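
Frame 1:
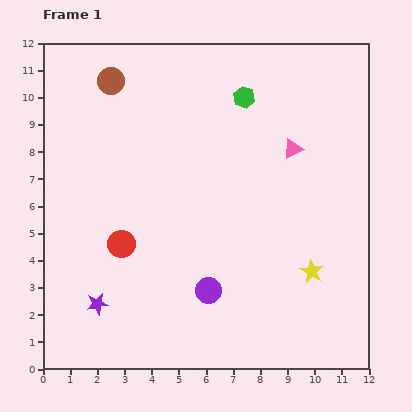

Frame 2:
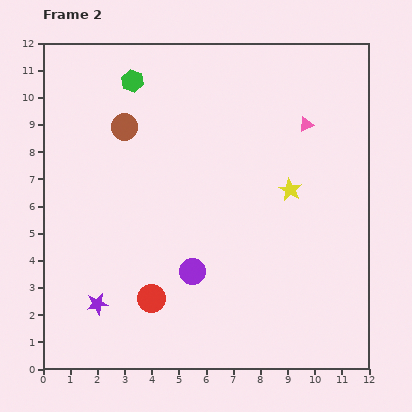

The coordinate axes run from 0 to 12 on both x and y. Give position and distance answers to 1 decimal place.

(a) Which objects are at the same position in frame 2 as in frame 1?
the purple star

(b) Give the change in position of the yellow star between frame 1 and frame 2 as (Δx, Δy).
(-0.8, 3.0)

The yellow star was at (9.9, 3.6) in frame 1 and (9.1, 6.6) in frame 2.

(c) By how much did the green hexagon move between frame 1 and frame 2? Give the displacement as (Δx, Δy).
(-4.1, 0.6)

The green hexagon was at (7.4, 10.0) in frame 1 and (3.3, 10.6) in frame 2.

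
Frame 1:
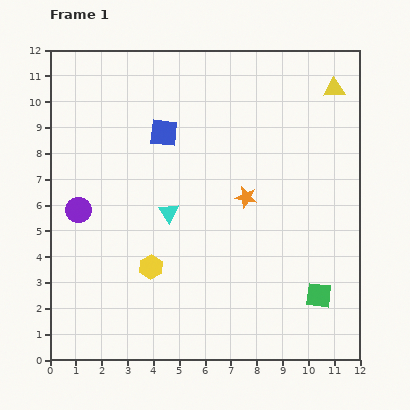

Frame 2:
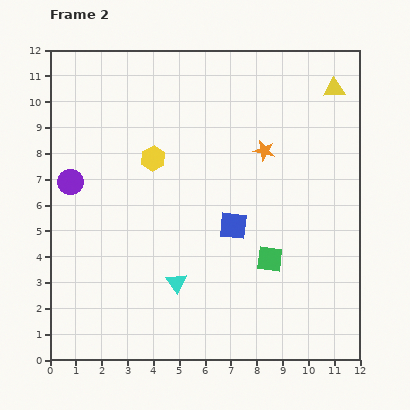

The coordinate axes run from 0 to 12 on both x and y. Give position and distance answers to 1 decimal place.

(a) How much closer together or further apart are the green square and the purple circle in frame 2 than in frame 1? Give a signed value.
-1.6

Distance in frame 1: 9.9. Distance in frame 2: 8.3.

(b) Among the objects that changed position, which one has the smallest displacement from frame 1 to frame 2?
the purple circle

(moved 1.1)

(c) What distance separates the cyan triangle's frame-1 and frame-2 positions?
2.7

The cyan triangle moved from (4.6, 5.7) to (4.9, 3.0), a distance of √(0.3² + 2.7²) ≈ 2.7.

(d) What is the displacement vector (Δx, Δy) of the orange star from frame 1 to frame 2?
(0.7, 1.8)

The orange star was at (7.6, 6.3) in frame 1 and (8.3, 8.1) in frame 2.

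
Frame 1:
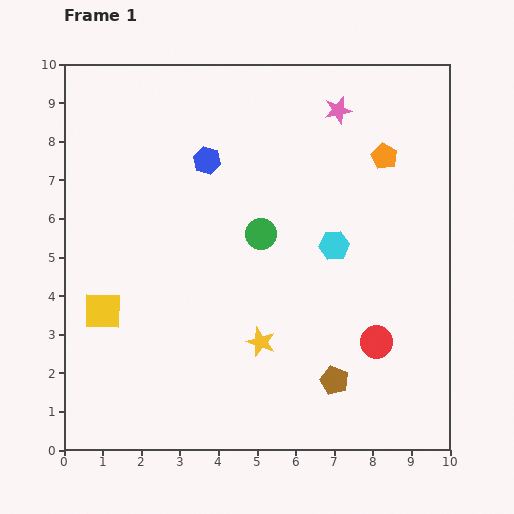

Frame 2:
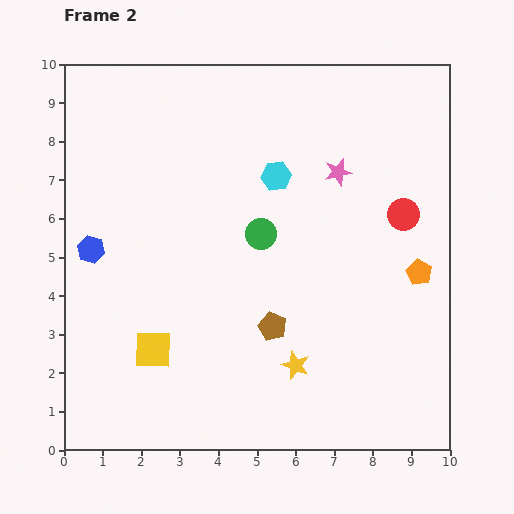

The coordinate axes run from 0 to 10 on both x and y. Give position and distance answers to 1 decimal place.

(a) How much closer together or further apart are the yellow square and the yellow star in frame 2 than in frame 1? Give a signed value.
-0.5

Distance in frame 1: 4.2. Distance in frame 2: 3.7.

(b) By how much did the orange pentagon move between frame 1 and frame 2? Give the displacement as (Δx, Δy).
(0.9, -3.0)

The orange pentagon was at (8.3, 7.6) in frame 1 and (9.2, 4.6) in frame 2.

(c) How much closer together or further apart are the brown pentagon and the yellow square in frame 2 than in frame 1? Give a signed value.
-3.1

Distance in frame 1: 6.3. Distance in frame 2: 3.2.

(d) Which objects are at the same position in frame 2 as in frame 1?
the green circle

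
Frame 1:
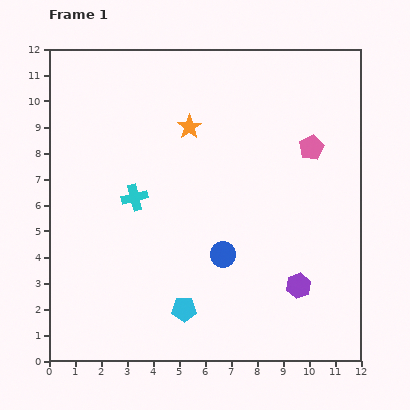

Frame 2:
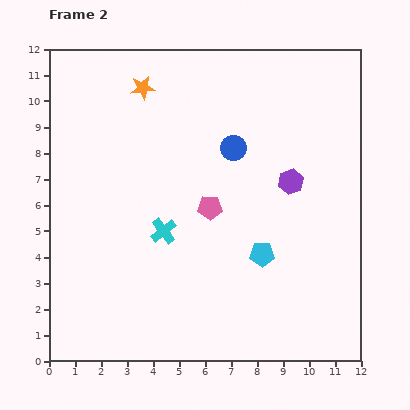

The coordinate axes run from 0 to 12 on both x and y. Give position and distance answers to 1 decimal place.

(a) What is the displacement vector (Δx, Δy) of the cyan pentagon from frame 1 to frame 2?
(3.0, 2.1)

The cyan pentagon was at (5.2, 2.0) in frame 1 and (8.2, 4.1) in frame 2.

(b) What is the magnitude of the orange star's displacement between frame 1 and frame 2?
2.3

The orange star moved from (5.4, 9.0) to (3.6, 10.5), a distance of √(1.8² + 1.5²) ≈ 2.3.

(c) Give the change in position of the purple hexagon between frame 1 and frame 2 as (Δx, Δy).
(-0.3, 4.0)

The purple hexagon was at (9.6, 2.9) in frame 1 and (9.3, 6.9) in frame 2.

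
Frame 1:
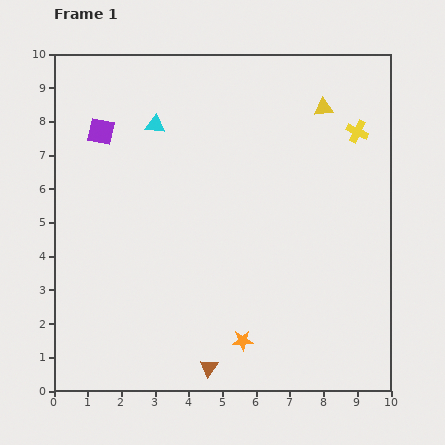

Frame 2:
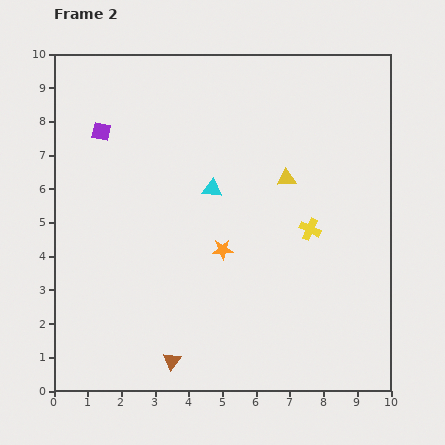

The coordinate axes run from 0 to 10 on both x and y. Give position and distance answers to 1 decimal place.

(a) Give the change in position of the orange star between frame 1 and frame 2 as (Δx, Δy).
(-0.6, 2.7)

The orange star was at (5.6, 1.5) in frame 1 and (5.0, 4.2) in frame 2.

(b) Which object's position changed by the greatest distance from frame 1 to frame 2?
the yellow cross

(moved 3.2; next 2.8)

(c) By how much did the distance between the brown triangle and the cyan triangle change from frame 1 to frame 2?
-2.2

Distance in frame 1: 7.4. Distance in frame 2: 5.2.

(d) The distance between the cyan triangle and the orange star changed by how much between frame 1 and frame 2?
-5.1

Distance in frame 1: 6.9. Distance in frame 2: 1.8.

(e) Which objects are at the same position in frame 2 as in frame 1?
the purple square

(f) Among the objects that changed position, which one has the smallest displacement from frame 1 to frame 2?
the brown triangle

(moved 1.1)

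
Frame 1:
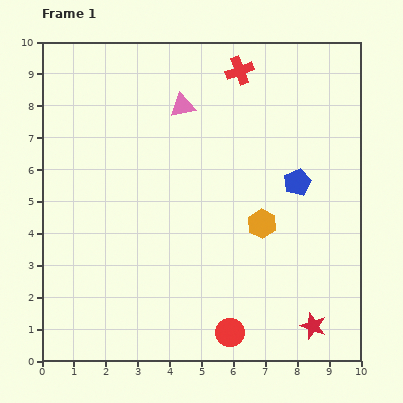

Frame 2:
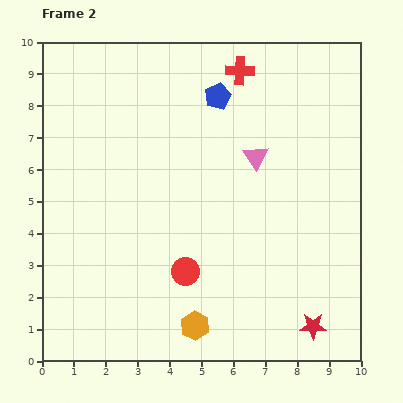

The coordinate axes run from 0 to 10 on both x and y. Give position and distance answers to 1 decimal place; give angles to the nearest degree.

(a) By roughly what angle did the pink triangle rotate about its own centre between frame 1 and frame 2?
53° counter-clockwise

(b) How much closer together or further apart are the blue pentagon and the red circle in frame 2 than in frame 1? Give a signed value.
+0.5

Distance in frame 1: 5.1. Distance in frame 2: 5.6.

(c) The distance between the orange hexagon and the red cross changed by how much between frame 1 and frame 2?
+3.2

Distance in frame 1: 4.9. Distance in frame 2: 8.1.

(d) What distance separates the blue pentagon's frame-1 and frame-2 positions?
3.7

The blue pentagon moved from (8.0, 5.6) to (5.5, 8.3), a distance of √(2.5² + 2.7²) ≈ 3.7.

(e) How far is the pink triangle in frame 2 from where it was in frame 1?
2.8

The pink triangle moved from (4.4, 8.0) to (6.7, 6.4), a distance of √(2.3² + 1.6²) ≈ 2.8.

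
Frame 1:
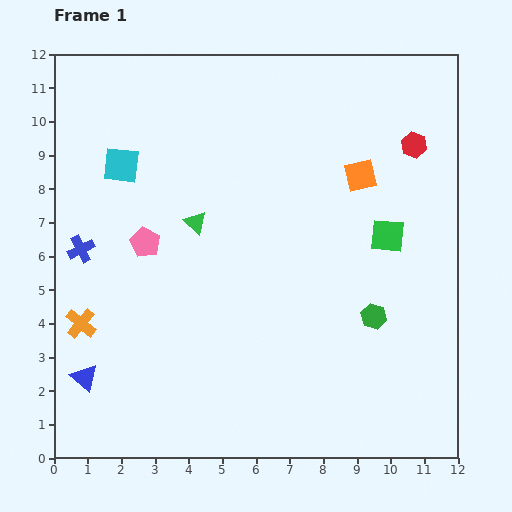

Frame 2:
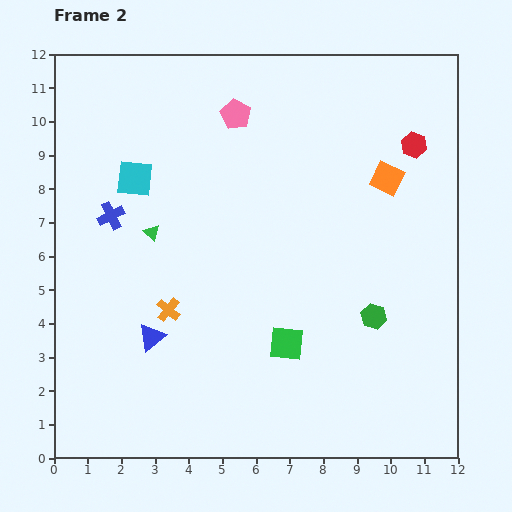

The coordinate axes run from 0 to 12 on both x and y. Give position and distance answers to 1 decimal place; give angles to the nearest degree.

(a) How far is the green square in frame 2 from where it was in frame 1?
4.4

The green square moved from (9.9, 6.6) to (6.9, 3.4), a distance of √(3.0² + 3.2²) ≈ 4.4.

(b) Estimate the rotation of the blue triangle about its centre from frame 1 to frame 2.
39° clockwise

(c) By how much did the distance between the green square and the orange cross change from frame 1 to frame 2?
-5.9

Distance in frame 1: 9.5. Distance in frame 2: 3.6.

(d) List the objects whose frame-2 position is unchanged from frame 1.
the red hexagon, the green hexagon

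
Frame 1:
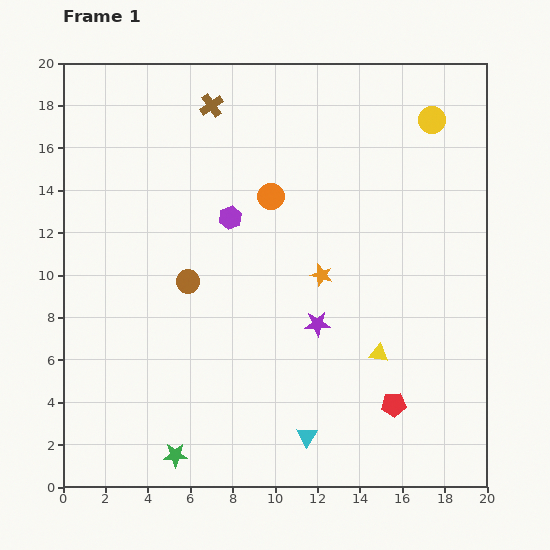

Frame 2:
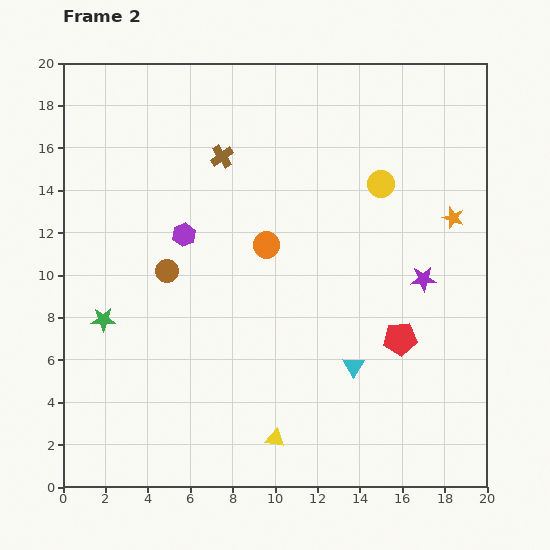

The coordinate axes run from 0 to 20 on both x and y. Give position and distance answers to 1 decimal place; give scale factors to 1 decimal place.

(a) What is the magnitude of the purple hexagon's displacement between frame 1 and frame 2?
2.3

The purple hexagon moved from (7.9, 12.7) to (5.7, 11.9), a distance of √(2.2² + 0.8²) ≈ 2.3.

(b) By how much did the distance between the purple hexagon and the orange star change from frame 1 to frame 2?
+7.6

Distance in frame 1: 5.1. Distance in frame 2: 12.7.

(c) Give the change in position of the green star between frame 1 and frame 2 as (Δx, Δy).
(-3.4, 6.4)

The green star was at (5.3, 1.5) in frame 1 and (1.9, 7.9) in frame 2.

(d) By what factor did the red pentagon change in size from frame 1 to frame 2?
1.3×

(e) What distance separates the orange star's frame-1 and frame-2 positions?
6.8

The orange star moved from (12.2, 10.0) to (18.4, 12.7), a distance of √(6.2² + 2.7²) ≈ 6.8.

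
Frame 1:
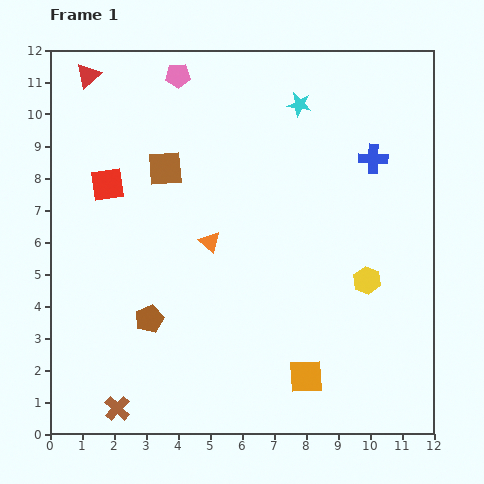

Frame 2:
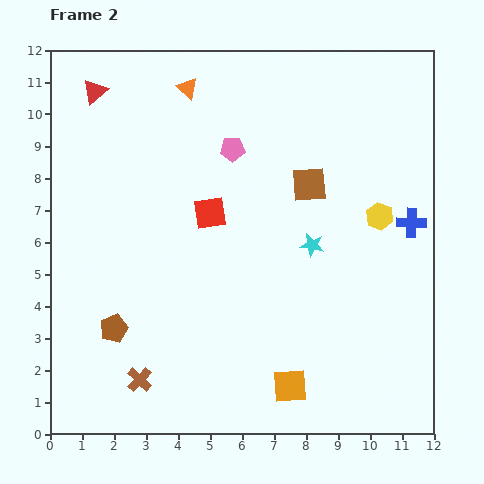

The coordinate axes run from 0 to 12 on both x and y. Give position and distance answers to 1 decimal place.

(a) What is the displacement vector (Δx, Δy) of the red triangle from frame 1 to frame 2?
(0.2, -0.5)

The red triangle was at (1.2, 11.2) in frame 1 and (1.4, 10.7) in frame 2.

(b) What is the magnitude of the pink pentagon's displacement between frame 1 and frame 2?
2.9

The pink pentagon moved from (4.0, 11.2) to (5.7, 8.9), a distance of √(1.7² + 2.3²) ≈ 2.9.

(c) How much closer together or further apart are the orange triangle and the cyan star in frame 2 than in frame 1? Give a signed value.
+1.2

Distance in frame 1: 5.1. Distance in frame 2: 6.3.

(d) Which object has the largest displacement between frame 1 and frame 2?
the orange triangle

(moved 4.9; next 4.5)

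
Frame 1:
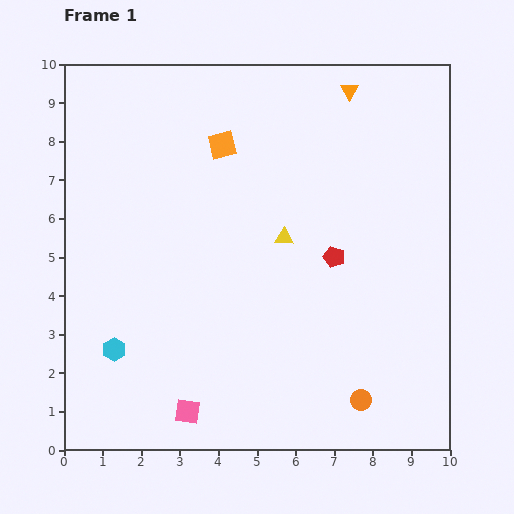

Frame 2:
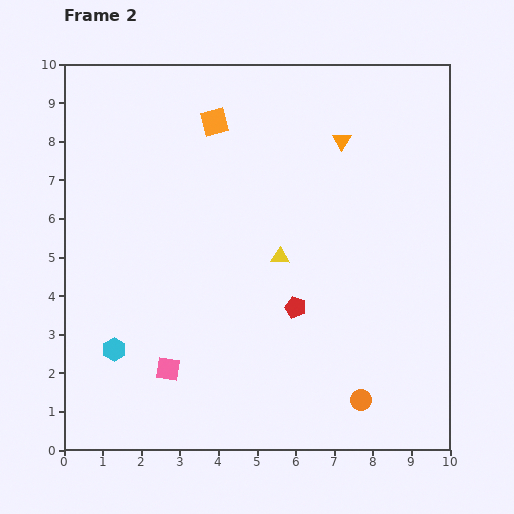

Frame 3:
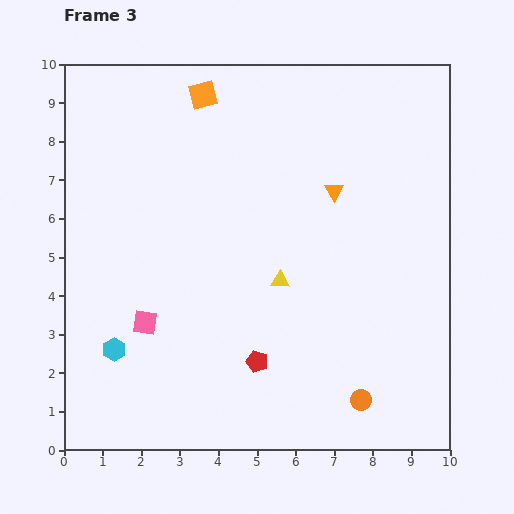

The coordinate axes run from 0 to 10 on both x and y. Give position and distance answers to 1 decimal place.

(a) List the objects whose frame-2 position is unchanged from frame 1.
the orange circle, the cyan hexagon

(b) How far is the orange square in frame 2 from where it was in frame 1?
0.6

The orange square moved from (4.1, 7.9) to (3.9, 8.5), a distance of √(0.2² + 0.6²) ≈ 0.6.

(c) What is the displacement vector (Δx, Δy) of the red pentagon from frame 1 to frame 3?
(-2.0, -2.7)

The red pentagon was at (7.0, 5.0) in frame 1 and (5.0, 2.3) in frame 3.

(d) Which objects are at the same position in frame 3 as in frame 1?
the orange circle, the cyan hexagon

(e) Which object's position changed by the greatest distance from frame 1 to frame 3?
the red pentagon

(moved 3.4; next 2.6)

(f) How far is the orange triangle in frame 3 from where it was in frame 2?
1.3

The orange triangle moved from (7.2, 8.0) to (7.0, 6.7), a distance of √(0.2² + 1.3²) ≈ 1.3.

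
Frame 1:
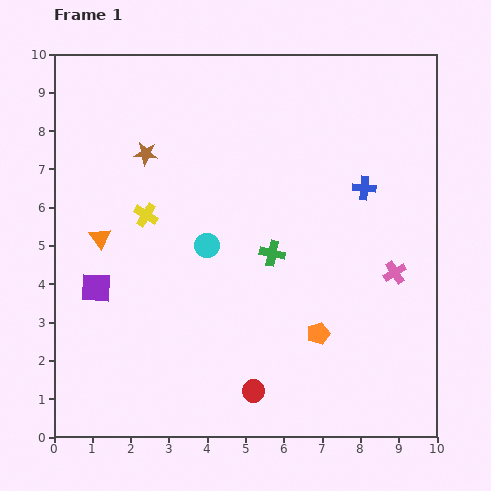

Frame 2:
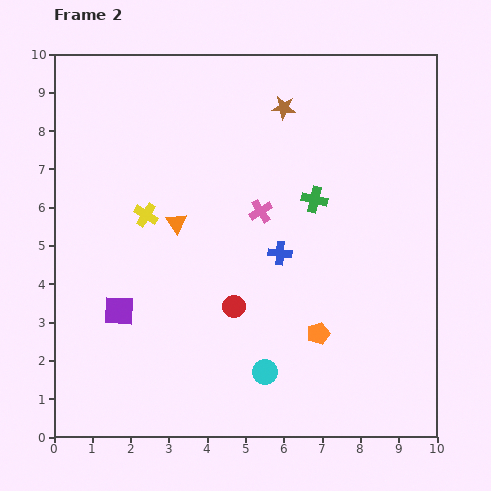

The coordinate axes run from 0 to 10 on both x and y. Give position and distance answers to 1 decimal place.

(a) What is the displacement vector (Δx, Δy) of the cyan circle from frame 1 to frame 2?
(1.5, -3.3)

The cyan circle was at (4.0, 5.0) in frame 1 and (5.5, 1.7) in frame 2.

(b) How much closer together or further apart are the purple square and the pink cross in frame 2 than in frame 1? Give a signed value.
-3.3

Distance in frame 1: 7.8. Distance in frame 2: 4.5.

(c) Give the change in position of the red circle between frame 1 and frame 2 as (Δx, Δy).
(-0.5, 2.2)

The red circle was at (5.2, 1.2) in frame 1 and (4.7, 3.4) in frame 2.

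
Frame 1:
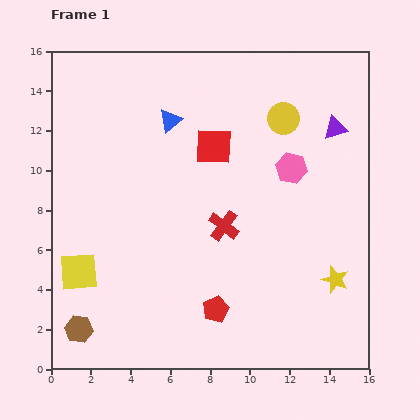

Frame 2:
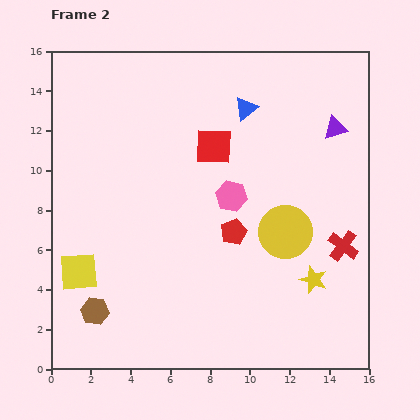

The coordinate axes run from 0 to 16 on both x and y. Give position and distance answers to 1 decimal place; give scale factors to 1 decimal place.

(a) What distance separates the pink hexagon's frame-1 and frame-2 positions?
3.3

The pink hexagon moved from (12.1, 10.1) to (9.1, 8.7), a distance of √(3.0² + 1.4²) ≈ 3.3.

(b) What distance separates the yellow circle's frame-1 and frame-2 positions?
5.7

The yellow circle moved from (11.7, 12.6) to (11.8, 6.9), a distance of √(0.1² + 5.7²) ≈ 5.7.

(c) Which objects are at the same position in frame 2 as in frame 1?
the purple triangle, the red square, the yellow square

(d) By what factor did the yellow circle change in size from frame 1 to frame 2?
1.7×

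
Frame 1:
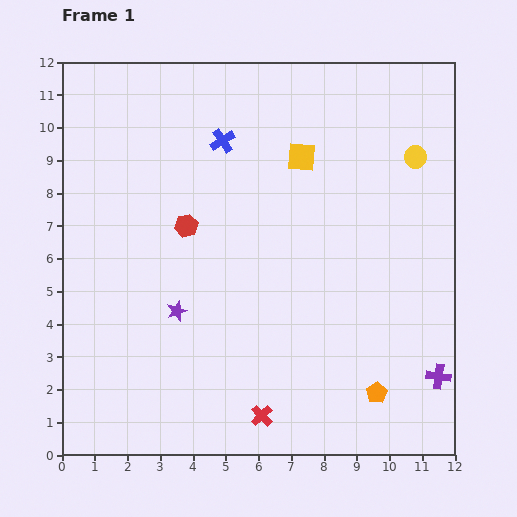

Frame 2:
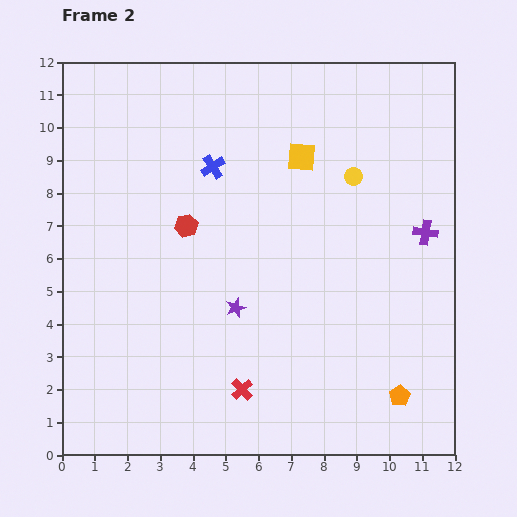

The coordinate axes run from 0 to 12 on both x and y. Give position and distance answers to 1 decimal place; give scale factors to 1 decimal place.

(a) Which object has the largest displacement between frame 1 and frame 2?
the purple cross

(moved 4.4; next 2.0)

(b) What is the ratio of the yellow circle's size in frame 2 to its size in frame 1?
0.8×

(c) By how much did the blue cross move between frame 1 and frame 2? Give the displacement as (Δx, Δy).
(-0.3, -0.8)

The blue cross was at (4.9, 9.6) in frame 1 and (4.6, 8.8) in frame 2.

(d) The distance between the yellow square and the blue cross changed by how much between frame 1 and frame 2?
+0.2

Distance in frame 1: 2.5. Distance in frame 2: 2.7.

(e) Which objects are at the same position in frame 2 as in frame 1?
the red hexagon, the yellow square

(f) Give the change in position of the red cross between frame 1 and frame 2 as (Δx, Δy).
(-0.6, 0.8)

The red cross was at (6.1, 1.2) in frame 1 and (5.5, 2.0) in frame 2.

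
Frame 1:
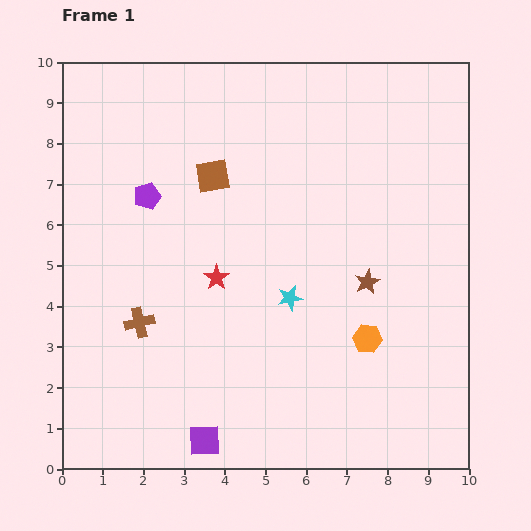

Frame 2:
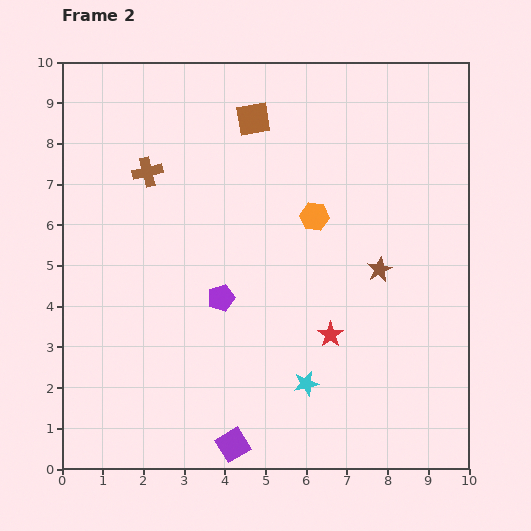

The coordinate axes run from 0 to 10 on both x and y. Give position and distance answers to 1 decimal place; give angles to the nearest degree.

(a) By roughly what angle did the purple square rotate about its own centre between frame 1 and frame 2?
30° counter-clockwise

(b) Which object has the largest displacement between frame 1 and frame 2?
the brown cross

(moved 3.7; next 3.3)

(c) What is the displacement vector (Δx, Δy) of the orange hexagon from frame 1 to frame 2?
(-1.3, 3.0)

The orange hexagon was at (7.5, 3.2) in frame 1 and (6.2, 6.2) in frame 2.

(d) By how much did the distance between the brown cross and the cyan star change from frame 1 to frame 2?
+2.8

Distance in frame 1: 3.7. Distance in frame 2: 6.5.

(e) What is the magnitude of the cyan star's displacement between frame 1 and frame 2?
2.1

The cyan star moved from (5.6, 4.2) to (6.0, 2.1), a distance of √(0.4² + 2.1²) ≈ 2.1.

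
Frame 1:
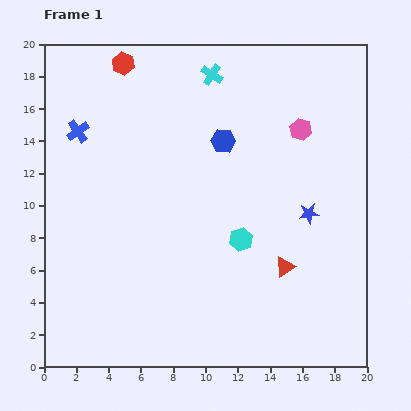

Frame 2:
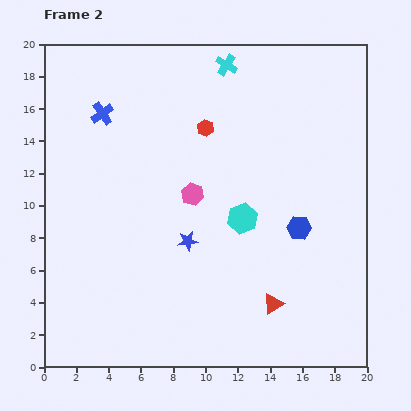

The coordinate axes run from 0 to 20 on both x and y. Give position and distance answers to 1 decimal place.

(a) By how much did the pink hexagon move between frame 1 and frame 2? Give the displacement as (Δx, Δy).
(-6.7, -4.0)

The pink hexagon was at (15.9, 14.7) in frame 1 and (9.2, 10.7) in frame 2.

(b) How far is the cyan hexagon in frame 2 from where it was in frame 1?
1.3

The cyan hexagon moved from (12.2, 7.9) to (12.3, 9.2), a distance of √(0.1² + 1.3²) ≈ 1.3.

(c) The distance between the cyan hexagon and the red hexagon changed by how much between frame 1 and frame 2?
-7.0

Distance in frame 1: 13.1. Distance in frame 2: 6.1.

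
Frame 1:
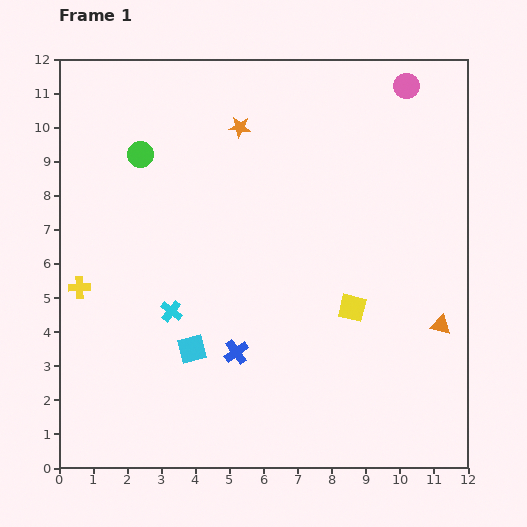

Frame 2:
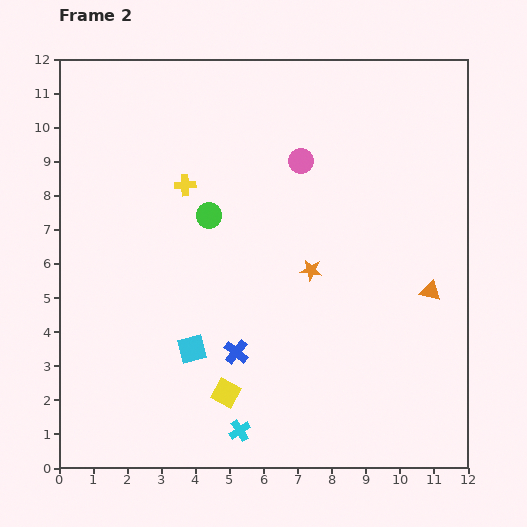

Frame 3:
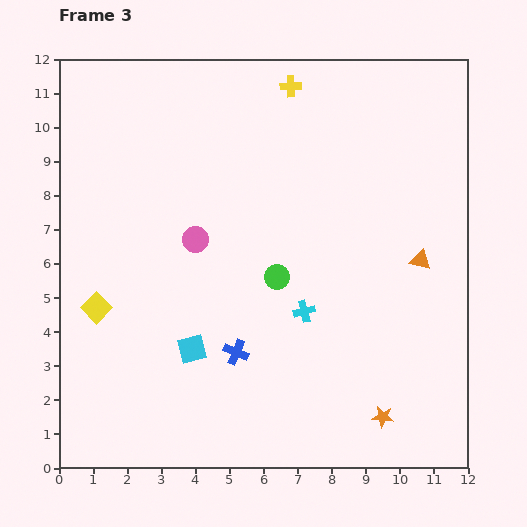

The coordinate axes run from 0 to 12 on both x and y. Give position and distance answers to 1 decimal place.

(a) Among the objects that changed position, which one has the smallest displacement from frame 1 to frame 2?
the orange triangle

(moved 1.0)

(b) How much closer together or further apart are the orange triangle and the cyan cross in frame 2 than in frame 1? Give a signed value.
-1.0

Distance in frame 1: 7.9. Distance in frame 2: 6.9.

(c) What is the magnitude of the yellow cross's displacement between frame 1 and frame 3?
8.6

The yellow cross moved from (0.6, 5.3) to (6.8, 11.2), a distance of √(6.2² + 5.9²) ≈ 8.6.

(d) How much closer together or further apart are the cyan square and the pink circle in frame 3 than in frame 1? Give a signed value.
-6.7

Distance in frame 1: 9.9. Distance in frame 3: 3.2.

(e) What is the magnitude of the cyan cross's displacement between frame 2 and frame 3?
4.0

The cyan cross moved from (5.3, 1.1) to (7.2, 4.6), a distance of √(1.9² + 3.5²) ≈ 4.0.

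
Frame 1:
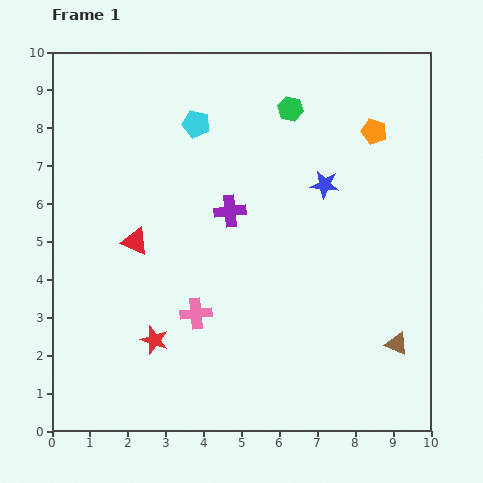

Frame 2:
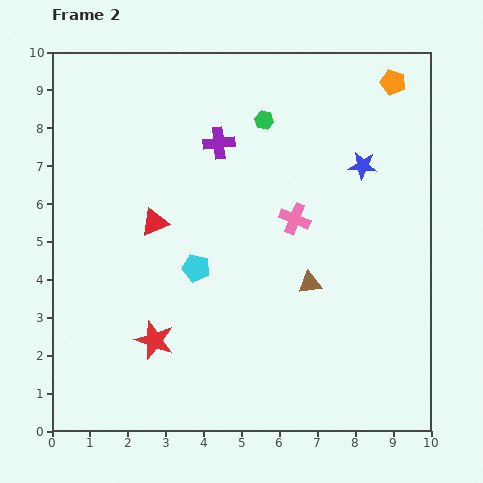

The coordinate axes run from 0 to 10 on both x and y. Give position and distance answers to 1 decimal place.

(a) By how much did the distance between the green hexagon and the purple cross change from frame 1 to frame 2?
-1.8

Distance in frame 1: 3.1. Distance in frame 2: 1.3.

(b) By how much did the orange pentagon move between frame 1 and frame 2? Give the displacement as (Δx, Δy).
(0.5, 1.3)

The orange pentagon was at (8.5, 7.9) in frame 1 and (9.0, 9.2) in frame 2.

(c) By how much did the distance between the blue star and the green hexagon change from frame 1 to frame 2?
+0.7

Distance in frame 1: 2.2. Distance in frame 2: 2.9.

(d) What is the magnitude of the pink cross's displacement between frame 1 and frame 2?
3.6

The pink cross moved from (3.8, 3.1) to (6.4, 5.6), a distance of √(2.6² + 2.5²) ≈ 3.6.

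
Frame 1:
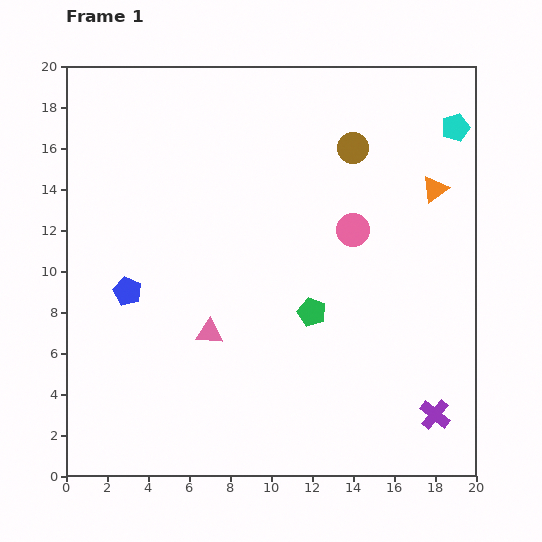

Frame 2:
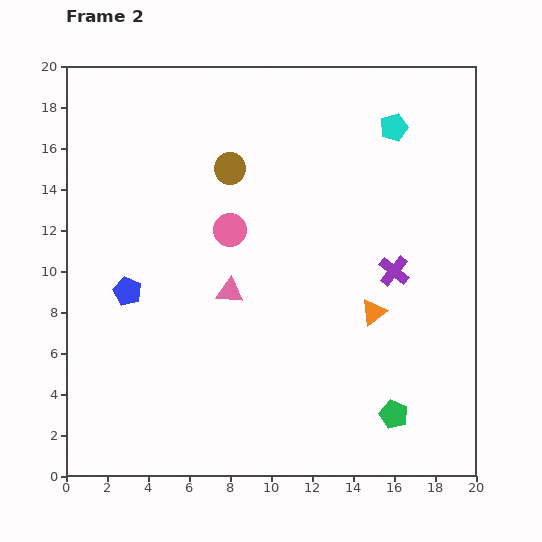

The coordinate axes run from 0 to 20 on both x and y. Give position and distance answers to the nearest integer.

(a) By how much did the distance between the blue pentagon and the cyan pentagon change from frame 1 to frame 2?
-3

Distance in frame 1: 18. Distance in frame 2: 15.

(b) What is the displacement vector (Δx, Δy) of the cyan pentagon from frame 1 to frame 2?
(-3, 0)

The cyan pentagon was at (19, 17) in frame 1 and (16, 17) in frame 2.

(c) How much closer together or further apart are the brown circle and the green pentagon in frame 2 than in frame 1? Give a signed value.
+6

Distance in frame 1: 8. Distance in frame 2: 14.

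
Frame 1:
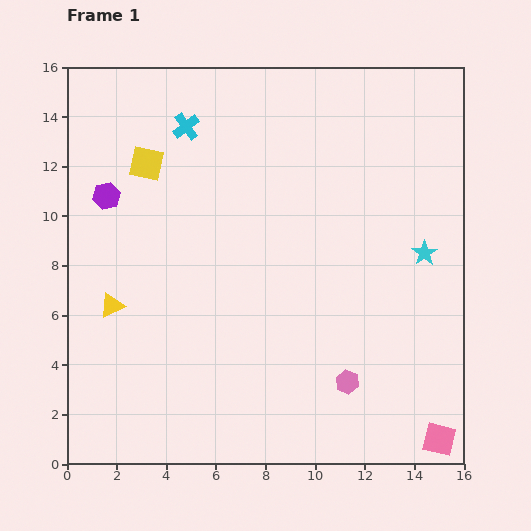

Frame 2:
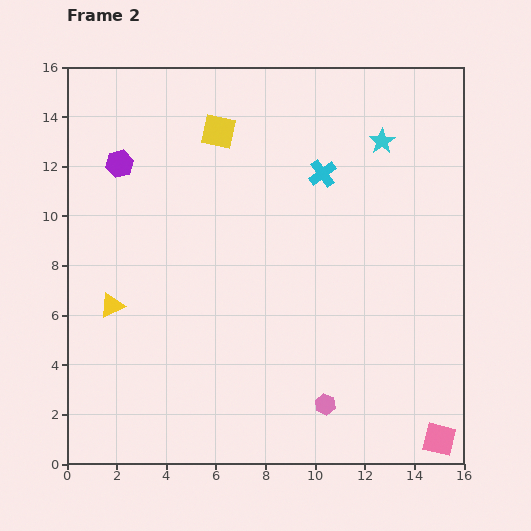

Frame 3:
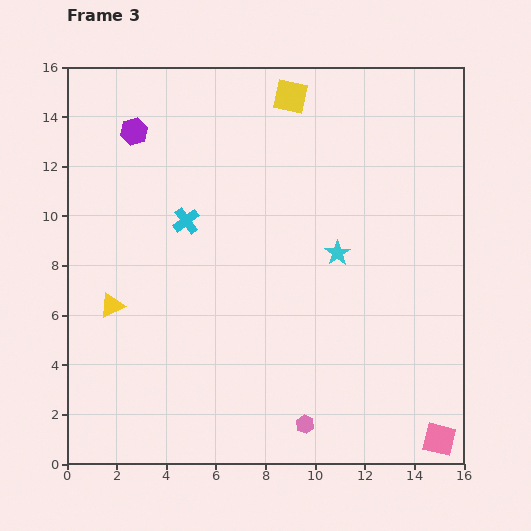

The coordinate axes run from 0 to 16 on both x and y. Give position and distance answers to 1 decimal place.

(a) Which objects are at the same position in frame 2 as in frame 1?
the yellow triangle, the pink square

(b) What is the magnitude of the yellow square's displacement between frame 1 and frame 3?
6.4

The yellow square moved from (3.2, 12.1) to (9.0, 14.8), a distance of √(5.8² + 2.7²) ≈ 6.4.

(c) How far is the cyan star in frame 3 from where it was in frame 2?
4.8

The cyan star moved from (12.7, 13.0) to (10.9, 8.5), a distance of √(1.8² + 4.5²) ≈ 4.8.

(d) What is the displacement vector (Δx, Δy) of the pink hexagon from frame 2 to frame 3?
(-0.8, -0.8)

The pink hexagon was at (10.4, 2.4) in frame 2 and (9.6, 1.6) in frame 3.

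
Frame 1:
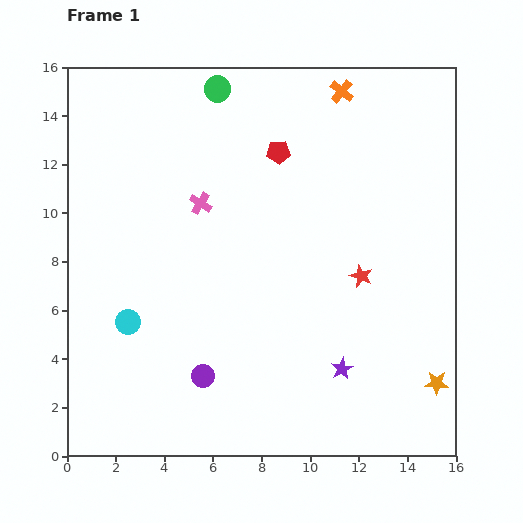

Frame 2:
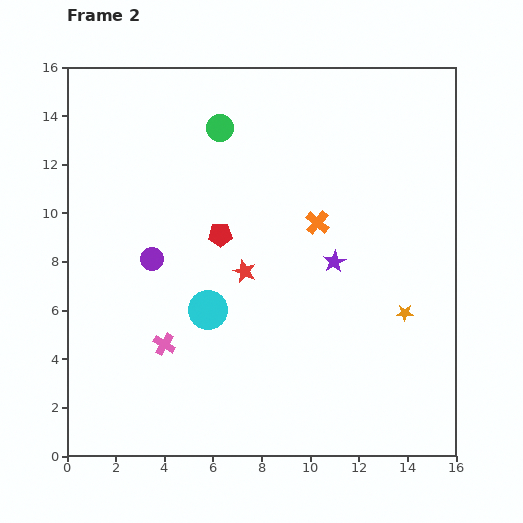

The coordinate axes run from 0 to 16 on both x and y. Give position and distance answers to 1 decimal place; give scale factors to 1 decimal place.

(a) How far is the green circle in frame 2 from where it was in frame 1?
1.6

The green circle moved from (6.2, 15.1) to (6.3, 13.5), a distance of √(0.1² + 1.6²) ≈ 1.6.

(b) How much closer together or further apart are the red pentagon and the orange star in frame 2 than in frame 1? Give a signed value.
-3.3

Distance in frame 1: 11.5. Distance in frame 2: 8.2.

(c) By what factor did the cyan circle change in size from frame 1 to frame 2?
1.6×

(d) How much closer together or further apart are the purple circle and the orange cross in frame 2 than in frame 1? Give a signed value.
-6.0

Distance in frame 1: 13.0. Distance in frame 2: 7.0.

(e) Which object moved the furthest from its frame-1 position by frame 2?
the pink cross

(moved 6.0; next 5.5)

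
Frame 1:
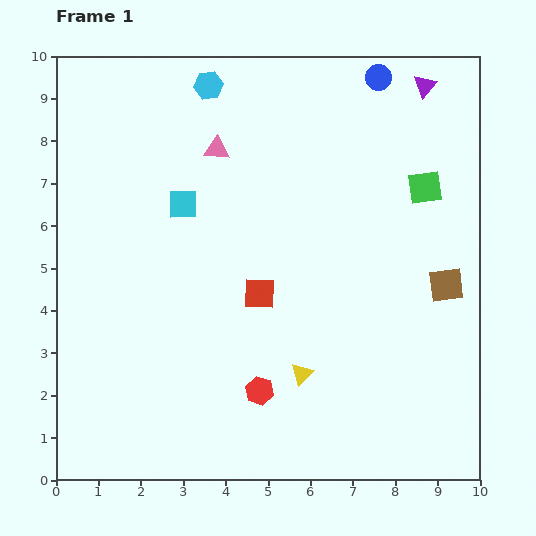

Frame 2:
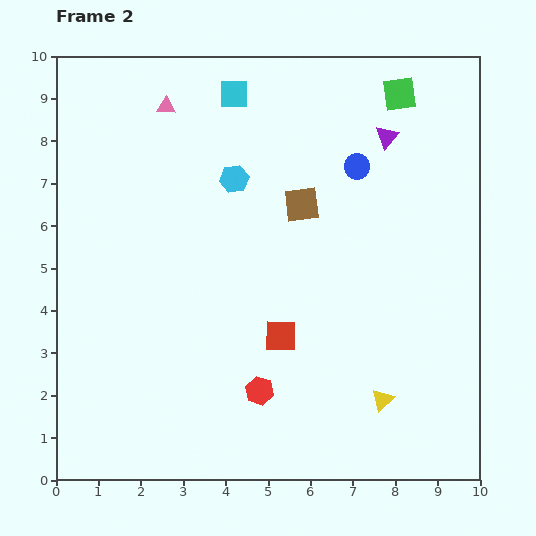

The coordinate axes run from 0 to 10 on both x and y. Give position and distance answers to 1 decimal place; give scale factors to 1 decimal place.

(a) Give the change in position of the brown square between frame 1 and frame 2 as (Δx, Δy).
(-3.4, 1.9)

The brown square was at (9.2, 4.6) in frame 1 and (5.8, 6.5) in frame 2.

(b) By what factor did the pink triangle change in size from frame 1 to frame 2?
0.7×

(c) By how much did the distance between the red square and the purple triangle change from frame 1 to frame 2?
-1.0

Distance in frame 1: 6.3. Distance in frame 2: 5.3.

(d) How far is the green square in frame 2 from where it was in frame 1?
2.3

The green square moved from (8.7, 6.9) to (8.1, 9.1), a distance of √(0.6² + 2.2²) ≈ 2.3.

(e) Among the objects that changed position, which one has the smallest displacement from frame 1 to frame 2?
the red square

(moved 1.1)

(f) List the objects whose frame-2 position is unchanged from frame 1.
the red hexagon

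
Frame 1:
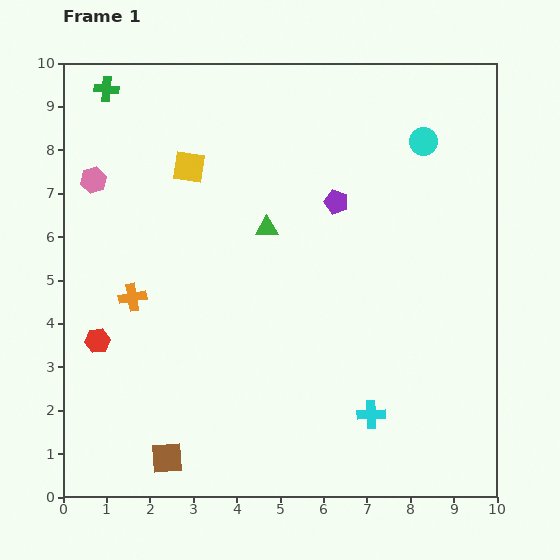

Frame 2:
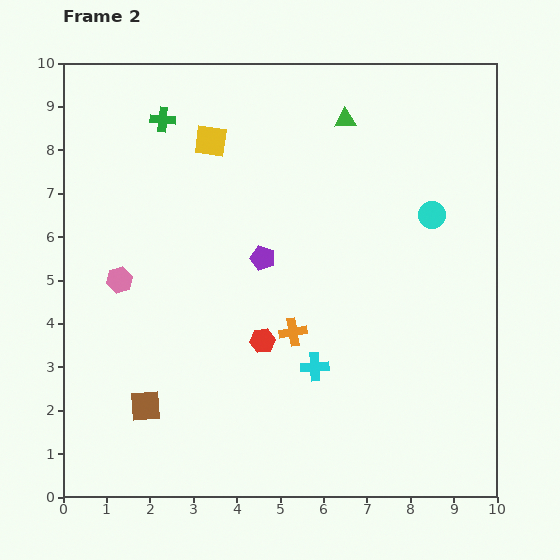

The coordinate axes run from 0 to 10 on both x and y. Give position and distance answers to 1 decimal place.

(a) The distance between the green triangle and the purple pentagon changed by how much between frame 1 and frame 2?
+2.0

Distance in frame 1: 1.7. Distance in frame 2: 3.7.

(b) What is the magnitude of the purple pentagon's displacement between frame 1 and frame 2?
2.1

The purple pentagon moved from (6.3, 6.8) to (4.6, 5.5), a distance of √(1.7² + 1.3²) ≈ 2.1.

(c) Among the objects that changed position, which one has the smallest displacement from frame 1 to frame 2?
the yellow square

(moved 0.8)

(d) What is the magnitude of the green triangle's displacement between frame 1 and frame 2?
3.1

The green triangle moved from (4.7, 6.2) to (6.5, 8.7), a distance of √(1.8² + 2.5²) ≈ 3.1.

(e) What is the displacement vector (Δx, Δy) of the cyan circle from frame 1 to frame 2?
(0.2, -1.7)

The cyan circle was at (8.3, 8.2) in frame 1 and (8.5, 6.5) in frame 2.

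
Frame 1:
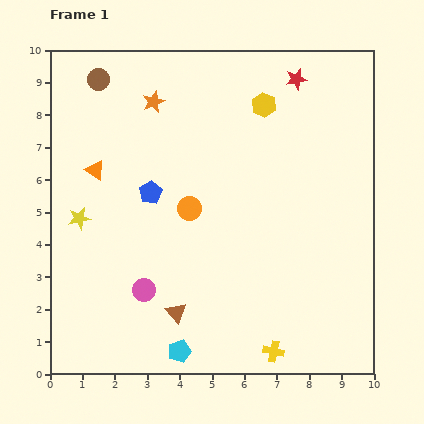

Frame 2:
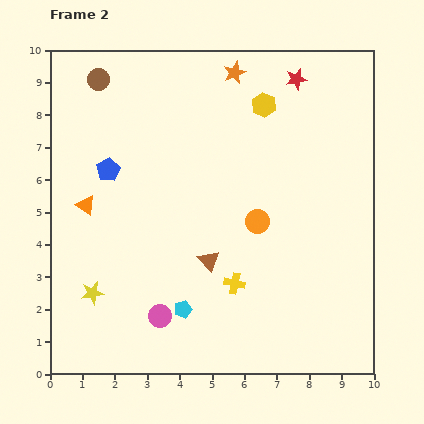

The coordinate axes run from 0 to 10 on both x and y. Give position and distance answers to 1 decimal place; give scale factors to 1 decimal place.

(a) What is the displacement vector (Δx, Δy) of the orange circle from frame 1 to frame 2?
(2.1, -0.4)

The orange circle was at (4.3, 5.1) in frame 1 and (6.4, 4.7) in frame 2.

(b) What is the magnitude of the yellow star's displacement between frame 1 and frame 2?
2.3

The yellow star moved from (0.9, 4.8) to (1.3, 2.5), a distance of √(0.4² + 2.3²) ≈ 2.3.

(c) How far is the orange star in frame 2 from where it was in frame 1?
2.7

The orange star moved from (3.2, 8.4) to (5.7, 9.3), a distance of √(2.5² + 0.9²) ≈ 2.7.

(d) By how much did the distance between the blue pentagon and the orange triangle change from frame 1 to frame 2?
-0.5

Distance in frame 1: 1.8. Distance in frame 2: 1.3.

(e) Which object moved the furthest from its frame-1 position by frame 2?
the orange star

(moved 2.7; next 2.4)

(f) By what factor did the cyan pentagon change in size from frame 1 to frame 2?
0.8×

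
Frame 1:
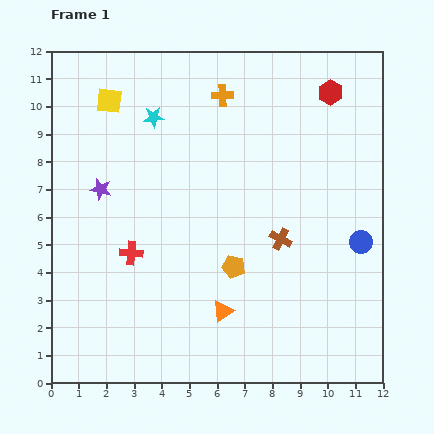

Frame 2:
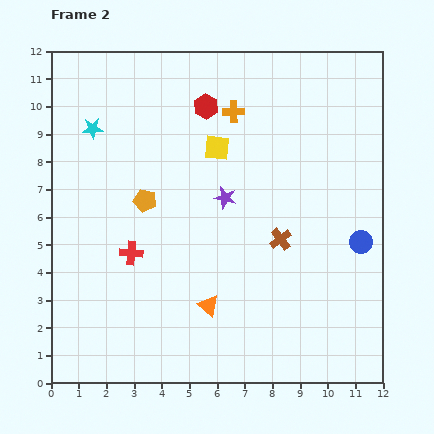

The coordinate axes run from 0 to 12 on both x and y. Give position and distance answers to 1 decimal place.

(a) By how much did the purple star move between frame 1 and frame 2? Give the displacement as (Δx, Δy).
(4.5, -0.3)

The purple star was at (1.8, 7.0) in frame 1 and (6.3, 6.7) in frame 2.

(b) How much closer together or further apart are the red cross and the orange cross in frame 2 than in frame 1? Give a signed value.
-0.3

Distance in frame 1: 6.6. Distance in frame 2: 6.3.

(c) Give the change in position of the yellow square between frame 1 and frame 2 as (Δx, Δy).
(3.9, -1.7)

The yellow square was at (2.1, 10.2) in frame 1 and (6.0, 8.5) in frame 2.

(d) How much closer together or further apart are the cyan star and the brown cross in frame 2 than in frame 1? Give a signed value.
+1.5

Distance in frame 1: 6.4. Distance in frame 2: 7.9.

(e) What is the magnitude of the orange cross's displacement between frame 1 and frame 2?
0.7

The orange cross moved from (6.2, 10.4) to (6.6, 9.8), a distance of √(0.4² + 0.6²) ≈ 0.7.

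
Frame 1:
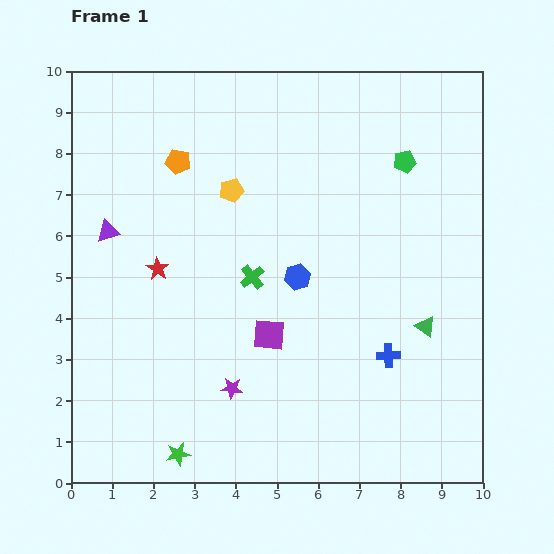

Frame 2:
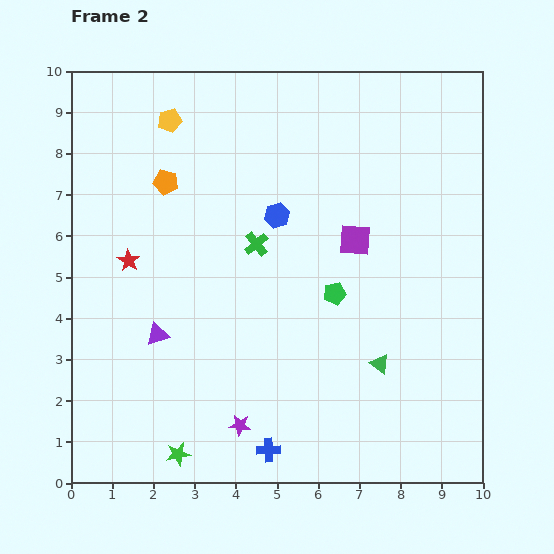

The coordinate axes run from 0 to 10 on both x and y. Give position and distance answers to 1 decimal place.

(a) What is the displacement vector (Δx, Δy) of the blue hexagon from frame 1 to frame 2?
(-0.5, 1.5)

The blue hexagon was at (5.5, 5.0) in frame 1 and (5.0, 6.5) in frame 2.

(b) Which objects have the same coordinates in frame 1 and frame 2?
the green star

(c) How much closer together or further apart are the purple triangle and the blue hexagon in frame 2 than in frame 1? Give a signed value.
-0.6

Distance in frame 1: 4.7. Distance in frame 2: 4.1.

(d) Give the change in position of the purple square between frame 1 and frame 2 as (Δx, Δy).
(2.1, 2.3)

The purple square was at (4.8, 3.6) in frame 1 and (6.9, 5.9) in frame 2.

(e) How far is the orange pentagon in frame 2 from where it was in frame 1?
0.6

The orange pentagon moved from (2.6, 7.8) to (2.3, 7.3), a distance of √(0.3² + 0.5²) ≈ 0.6.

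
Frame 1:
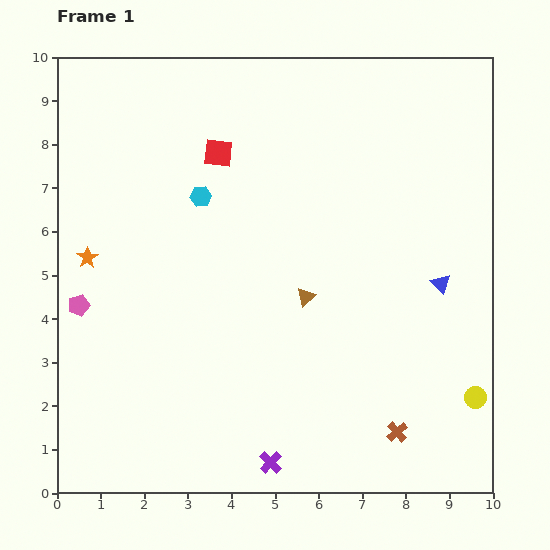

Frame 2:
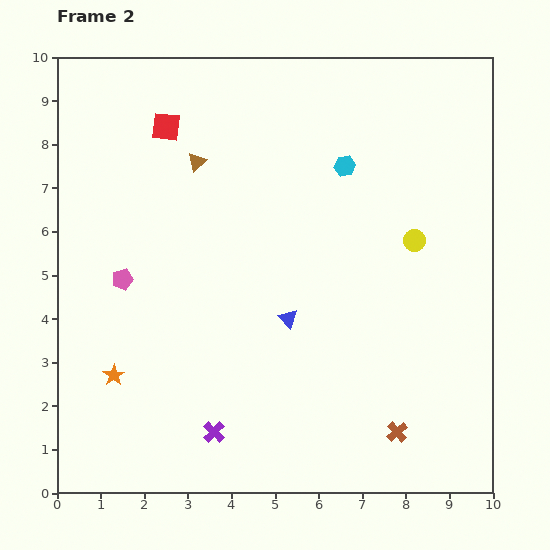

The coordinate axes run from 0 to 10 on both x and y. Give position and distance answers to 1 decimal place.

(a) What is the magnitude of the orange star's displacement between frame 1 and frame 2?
2.8

The orange star moved from (0.7, 5.4) to (1.3, 2.7), a distance of √(0.6² + 2.7²) ≈ 2.8.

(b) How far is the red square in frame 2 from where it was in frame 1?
1.3

The red square moved from (3.7, 7.8) to (2.5, 8.4), a distance of √(1.2² + 0.6²) ≈ 1.3.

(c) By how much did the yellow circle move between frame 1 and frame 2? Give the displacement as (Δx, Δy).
(-1.4, 3.6)

The yellow circle was at (9.6, 2.2) in frame 1 and (8.2, 5.8) in frame 2.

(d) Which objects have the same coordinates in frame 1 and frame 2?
the brown cross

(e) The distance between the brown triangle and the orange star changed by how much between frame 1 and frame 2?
+0.2

Distance in frame 1: 5.1. Distance in frame 2: 5.3.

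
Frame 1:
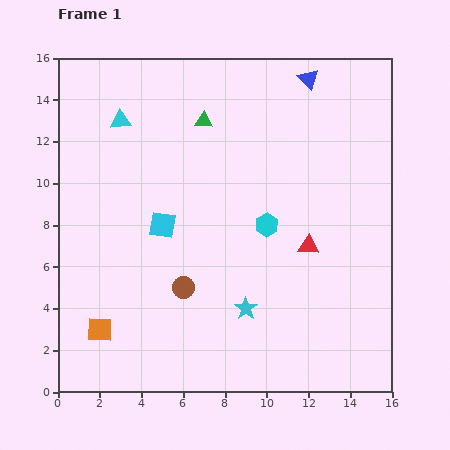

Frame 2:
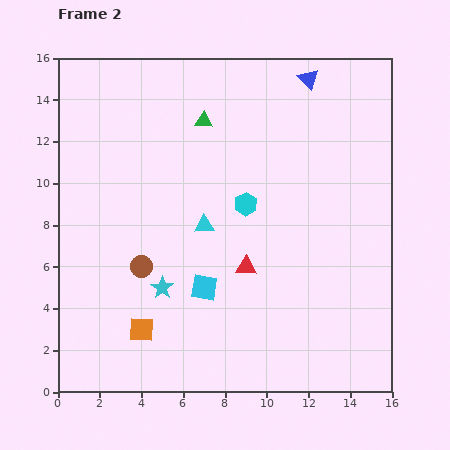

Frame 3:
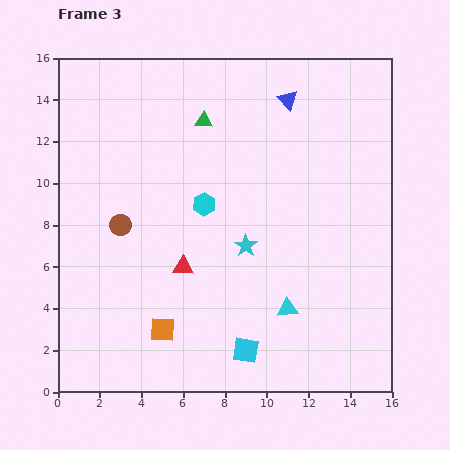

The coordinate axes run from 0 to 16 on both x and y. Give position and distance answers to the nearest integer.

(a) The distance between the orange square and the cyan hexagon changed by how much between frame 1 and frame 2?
-1

Distance in frame 1: 9. Distance in frame 2: 8.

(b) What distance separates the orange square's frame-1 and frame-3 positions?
3

The orange square moved from (2, 3) to (5, 3), a distance of √(3² + 0²) ≈ 3.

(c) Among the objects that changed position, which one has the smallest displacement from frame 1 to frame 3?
the blue triangle

(moved 1)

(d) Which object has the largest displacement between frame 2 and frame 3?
the cyan triangle

(moved 6; next 4)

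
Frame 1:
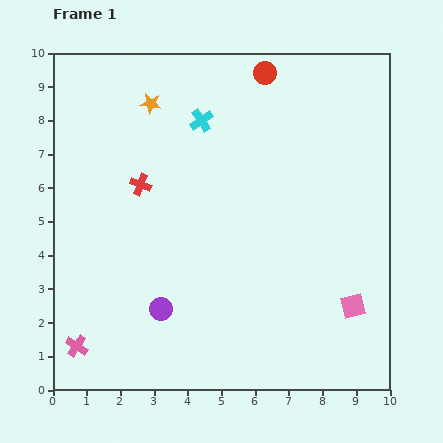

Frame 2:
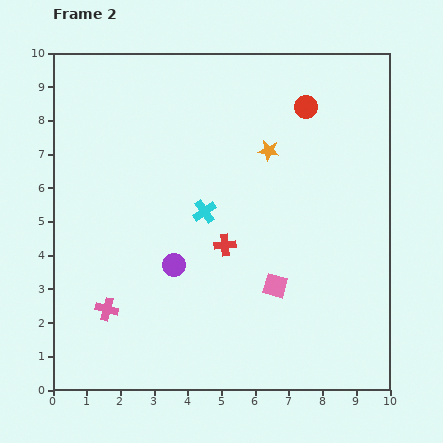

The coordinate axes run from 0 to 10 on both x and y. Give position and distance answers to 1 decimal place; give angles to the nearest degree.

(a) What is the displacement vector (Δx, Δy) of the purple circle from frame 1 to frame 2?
(0.4, 1.3)

The purple circle was at (3.2, 2.4) in frame 1 and (3.6, 3.7) in frame 2.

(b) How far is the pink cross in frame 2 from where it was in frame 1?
1.4

The pink cross moved from (0.7, 1.3) to (1.6, 2.4), a distance of √(0.9² + 1.1²) ≈ 1.4.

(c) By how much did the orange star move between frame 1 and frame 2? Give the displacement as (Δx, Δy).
(3.5, -1.4)

The orange star was at (2.9, 8.5) in frame 1 and (6.4, 7.1) in frame 2.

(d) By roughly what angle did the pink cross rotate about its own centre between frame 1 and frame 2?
19° counter-clockwise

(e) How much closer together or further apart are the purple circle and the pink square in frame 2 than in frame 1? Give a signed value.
-2.6

Distance in frame 1: 5.7. Distance in frame 2: 3.1.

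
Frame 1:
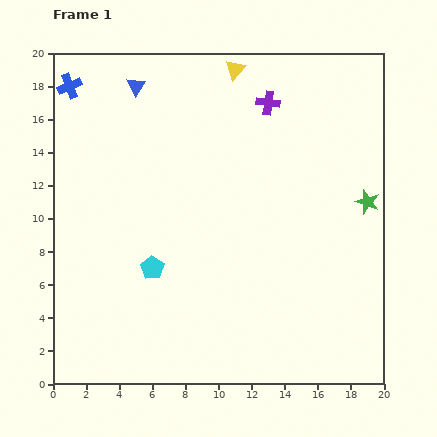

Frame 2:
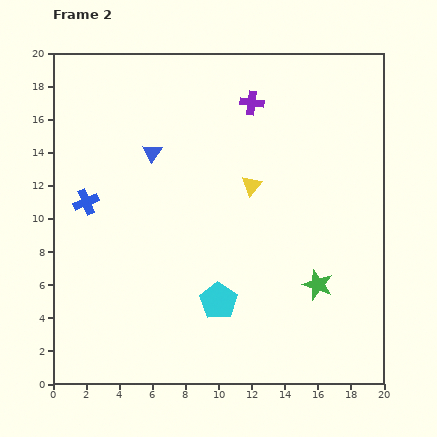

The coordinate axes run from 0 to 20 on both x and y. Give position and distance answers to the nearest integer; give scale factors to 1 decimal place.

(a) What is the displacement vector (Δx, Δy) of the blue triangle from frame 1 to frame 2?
(1, -4)

The blue triangle was at (5, 18) in frame 1 and (6, 14) in frame 2.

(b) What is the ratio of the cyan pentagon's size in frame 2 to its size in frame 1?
1.6×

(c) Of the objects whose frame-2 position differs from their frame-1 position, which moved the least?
the purple cross

(moved 1)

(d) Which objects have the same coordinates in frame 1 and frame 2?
none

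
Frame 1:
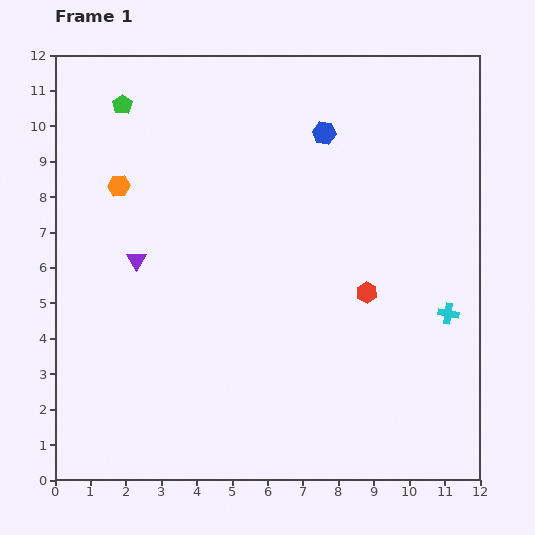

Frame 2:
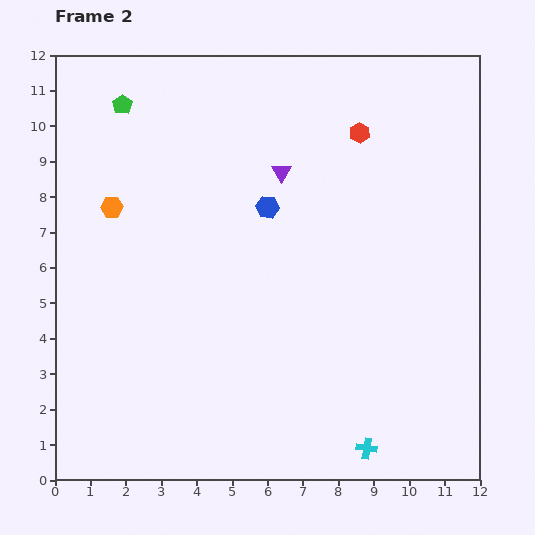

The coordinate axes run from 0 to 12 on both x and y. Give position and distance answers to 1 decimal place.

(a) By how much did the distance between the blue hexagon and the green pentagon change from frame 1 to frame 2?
-0.8

Distance in frame 1: 5.8. Distance in frame 2: 5.0.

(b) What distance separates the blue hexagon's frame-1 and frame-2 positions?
2.6

The blue hexagon moved from (7.6, 9.8) to (6.0, 7.7), a distance of √(1.6² + 2.1²) ≈ 2.6.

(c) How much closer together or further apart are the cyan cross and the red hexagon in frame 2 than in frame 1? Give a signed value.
+6.5

Distance in frame 1: 2.4. Distance in frame 2: 8.9.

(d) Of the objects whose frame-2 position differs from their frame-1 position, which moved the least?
the orange hexagon

(moved 0.6)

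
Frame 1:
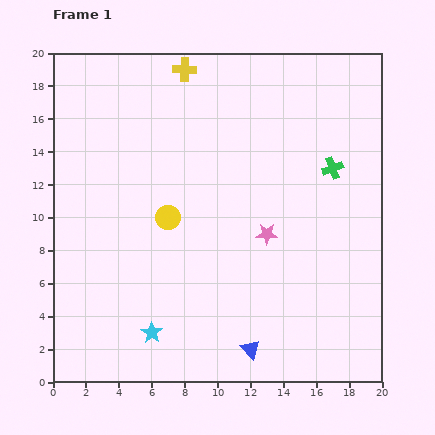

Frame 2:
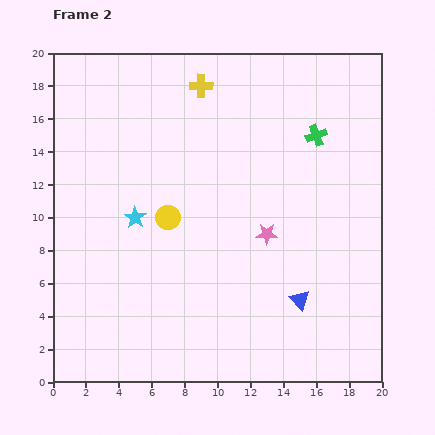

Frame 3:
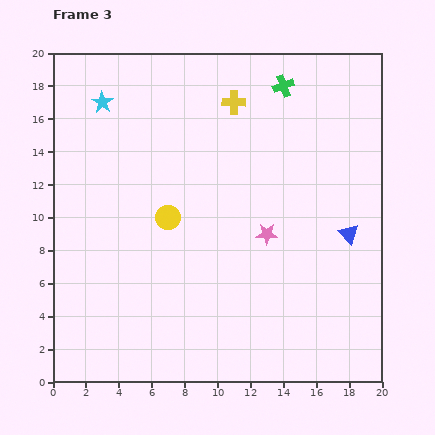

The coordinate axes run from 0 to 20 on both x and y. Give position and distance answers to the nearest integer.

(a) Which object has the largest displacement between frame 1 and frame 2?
the cyan star

(moved 7; next 4)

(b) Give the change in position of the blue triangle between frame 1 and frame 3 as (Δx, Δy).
(6, 7)

The blue triangle was at (12, 2) in frame 1 and (18, 9) in frame 3.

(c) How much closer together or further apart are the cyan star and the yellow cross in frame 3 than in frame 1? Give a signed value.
-8

Distance in frame 1: 16. Distance in frame 3: 8.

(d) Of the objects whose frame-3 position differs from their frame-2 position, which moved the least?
the yellow cross

(moved 2)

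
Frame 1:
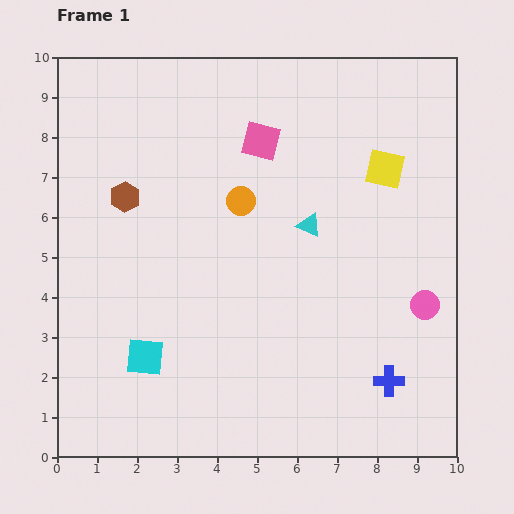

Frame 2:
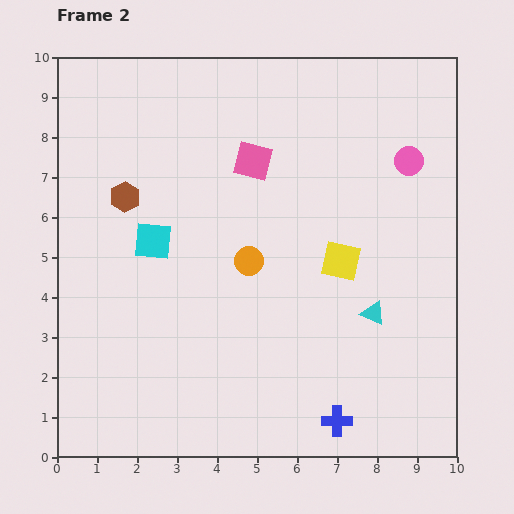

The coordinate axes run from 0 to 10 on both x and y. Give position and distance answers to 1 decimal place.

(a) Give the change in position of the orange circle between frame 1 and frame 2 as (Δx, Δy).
(0.2, -1.5)

The orange circle was at (4.6, 6.4) in frame 1 and (4.8, 4.9) in frame 2.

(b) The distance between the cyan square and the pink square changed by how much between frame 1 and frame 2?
-2.9

Distance in frame 1: 6.1. Distance in frame 2: 3.2.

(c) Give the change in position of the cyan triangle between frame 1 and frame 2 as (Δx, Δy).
(1.6, -2.2)

The cyan triangle was at (6.3, 5.8) in frame 1 and (7.9, 3.6) in frame 2.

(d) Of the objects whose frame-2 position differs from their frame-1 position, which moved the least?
the pink square

(moved 0.5)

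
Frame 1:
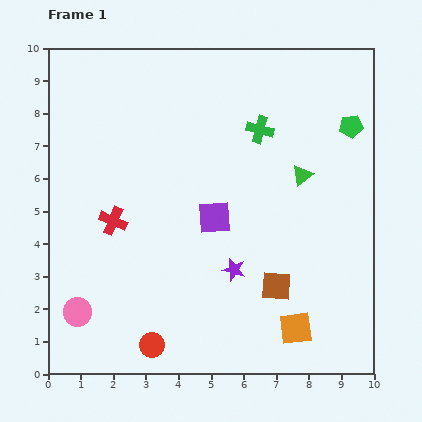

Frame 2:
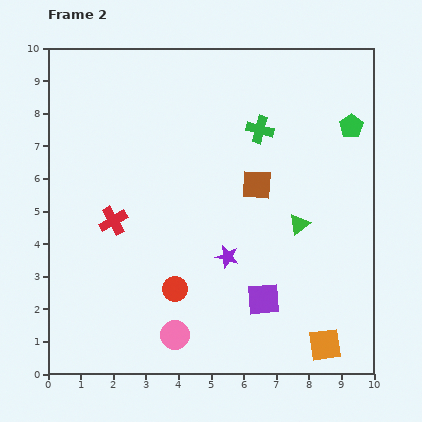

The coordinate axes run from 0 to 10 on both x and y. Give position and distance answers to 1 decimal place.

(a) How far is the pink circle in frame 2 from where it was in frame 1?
3.1

The pink circle moved from (0.9, 1.9) to (3.9, 1.2), a distance of √(3.0² + 0.7²) ≈ 3.1.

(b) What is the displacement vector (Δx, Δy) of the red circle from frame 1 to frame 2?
(0.7, 1.7)

The red circle was at (3.2, 0.9) in frame 1 and (3.9, 2.6) in frame 2.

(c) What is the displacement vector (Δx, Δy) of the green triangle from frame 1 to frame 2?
(-0.1, -1.5)

The green triangle was at (7.8, 6.1) in frame 1 and (7.7, 4.6) in frame 2.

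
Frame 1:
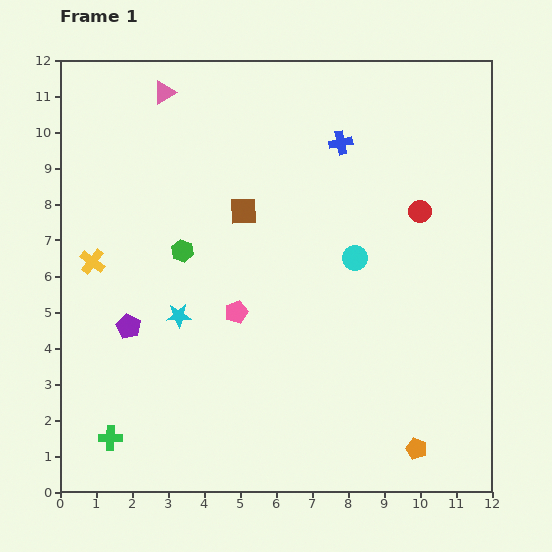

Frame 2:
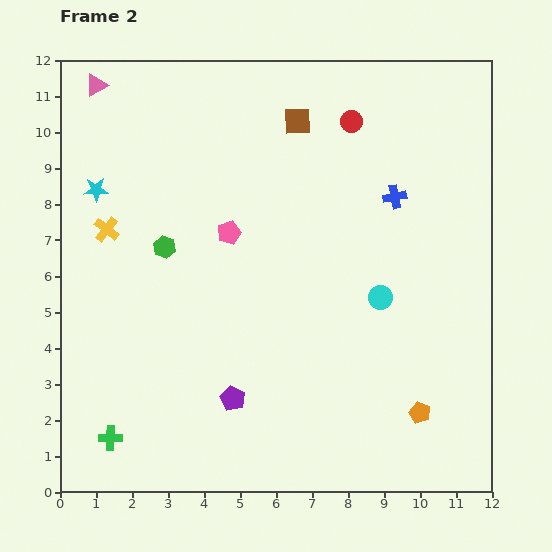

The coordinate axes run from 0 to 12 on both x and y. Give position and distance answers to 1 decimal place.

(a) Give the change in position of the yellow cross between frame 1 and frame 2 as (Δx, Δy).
(0.4, 0.9)

The yellow cross was at (0.9, 6.4) in frame 1 and (1.3, 7.3) in frame 2.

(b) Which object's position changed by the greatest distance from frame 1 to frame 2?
the cyan star

(moved 4.2; next 3.5)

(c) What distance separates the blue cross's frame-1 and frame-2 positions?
2.1

The blue cross moved from (7.8, 9.7) to (9.3, 8.2), a distance of √(1.5² + 1.5²) ≈ 2.1.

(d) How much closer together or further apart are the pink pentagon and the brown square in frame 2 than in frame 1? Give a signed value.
+0.8

Distance in frame 1: 2.8. Distance in frame 2: 3.6.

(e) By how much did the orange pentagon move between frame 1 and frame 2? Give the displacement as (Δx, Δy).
(0.1, 1.0)

The orange pentagon was at (9.9, 1.2) in frame 1 and (10.0, 2.2) in frame 2.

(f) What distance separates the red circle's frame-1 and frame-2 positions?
3.1

The red circle moved from (10.0, 7.8) to (8.1, 10.3), a distance of √(1.9² + 2.5²) ≈ 3.1.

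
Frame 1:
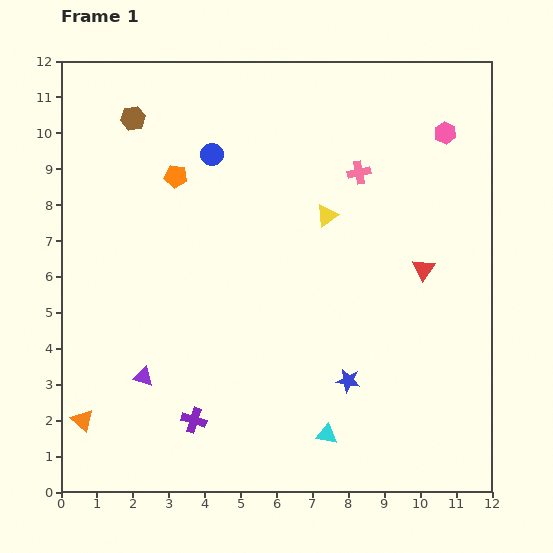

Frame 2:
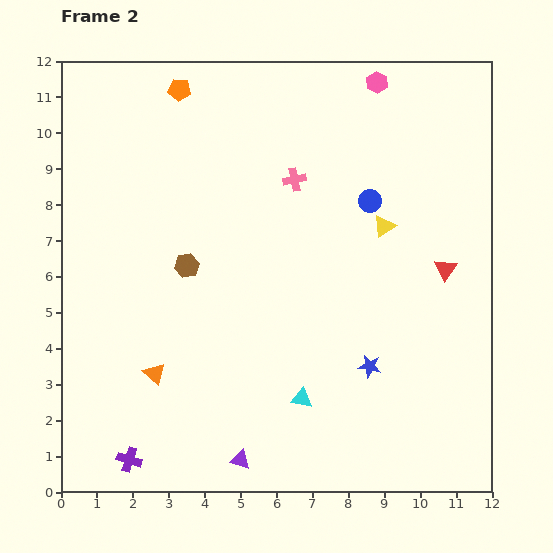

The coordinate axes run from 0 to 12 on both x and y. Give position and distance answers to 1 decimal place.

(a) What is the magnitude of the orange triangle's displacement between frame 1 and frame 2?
2.4

The orange triangle moved from (0.6, 2.0) to (2.6, 3.3), a distance of √(2.0² + 1.3²) ≈ 2.4.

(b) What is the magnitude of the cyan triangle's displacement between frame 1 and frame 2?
1.2

The cyan triangle moved from (7.4, 1.6) to (6.7, 2.6), a distance of √(0.7² + 1.0²) ≈ 1.2.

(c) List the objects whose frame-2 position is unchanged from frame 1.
none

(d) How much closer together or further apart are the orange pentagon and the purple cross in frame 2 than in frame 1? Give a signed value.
+3.6

Distance in frame 1: 6.8. Distance in frame 2: 10.4.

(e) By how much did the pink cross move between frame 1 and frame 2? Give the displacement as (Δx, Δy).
(-1.8, -0.2)

The pink cross was at (8.3, 8.9) in frame 1 and (6.5, 8.7) in frame 2.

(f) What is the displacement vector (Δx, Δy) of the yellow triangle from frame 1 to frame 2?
(1.6, -0.3)

The yellow triangle was at (7.4, 7.7) in frame 1 and (9.0, 7.4) in frame 2.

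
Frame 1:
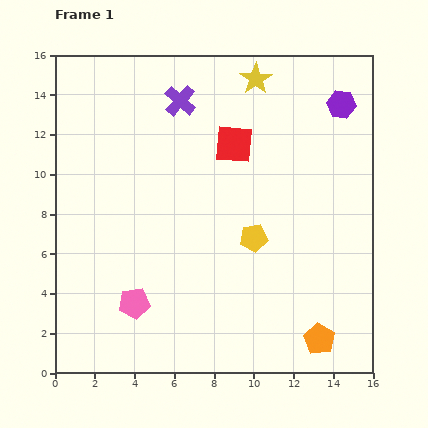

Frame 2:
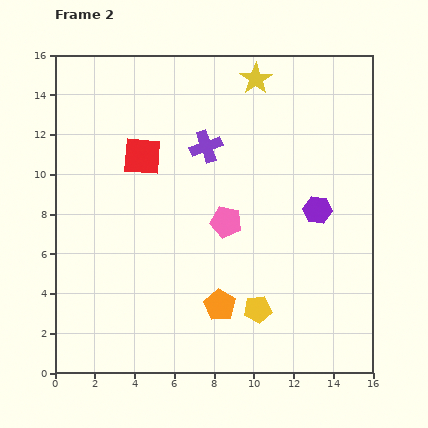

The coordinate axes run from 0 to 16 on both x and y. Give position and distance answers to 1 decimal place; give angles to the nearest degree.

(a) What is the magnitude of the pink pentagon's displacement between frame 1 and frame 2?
6.2

The pink pentagon moved from (4.0, 3.5) to (8.6, 7.6), a distance of √(4.6² + 4.1²) ≈ 6.2.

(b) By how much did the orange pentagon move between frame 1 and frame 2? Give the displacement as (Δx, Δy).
(-5.0, 1.7)

The orange pentagon was at (13.3, 1.7) in frame 1 and (8.3, 3.4) in frame 2.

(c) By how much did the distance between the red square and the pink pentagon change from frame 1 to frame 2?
-4.1

Distance in frame 1: 9.4. Distance in frame 2: 5.3.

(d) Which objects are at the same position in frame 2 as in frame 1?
the yellow star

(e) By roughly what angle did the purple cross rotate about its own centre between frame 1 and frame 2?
30° clockwise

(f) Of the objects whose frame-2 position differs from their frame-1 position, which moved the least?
the purple cross

(moved 2.6)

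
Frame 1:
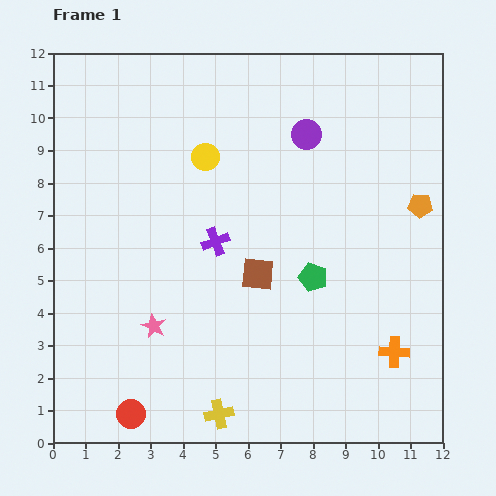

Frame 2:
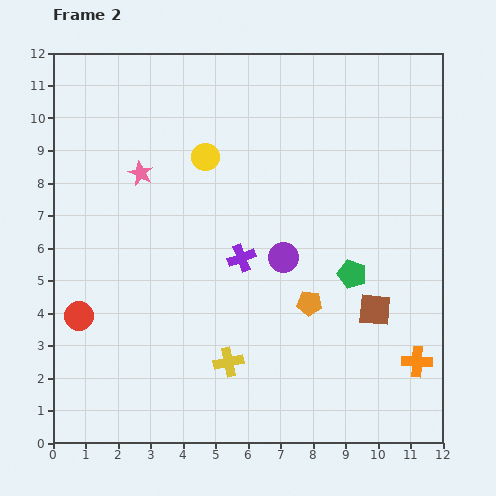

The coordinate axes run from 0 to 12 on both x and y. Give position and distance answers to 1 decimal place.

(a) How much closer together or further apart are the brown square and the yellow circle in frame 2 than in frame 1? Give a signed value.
+3.1

Distance in frame 1: 3.9. Distance in frame 2: 7.0.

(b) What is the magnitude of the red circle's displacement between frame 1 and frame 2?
3.4

The red circle moved from (2.4, 0.9) to (0.8, 3.9), a distance of √(1.6² + 3.0²) ≈ 3.4.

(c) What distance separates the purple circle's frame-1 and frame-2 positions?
3.9

The purple circle moved from (7.8, 9.5) to (7.1, 5.7), a distance of √(0.7² + 3.8²) ≈ 3.9.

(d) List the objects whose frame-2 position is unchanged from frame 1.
the yellow circle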